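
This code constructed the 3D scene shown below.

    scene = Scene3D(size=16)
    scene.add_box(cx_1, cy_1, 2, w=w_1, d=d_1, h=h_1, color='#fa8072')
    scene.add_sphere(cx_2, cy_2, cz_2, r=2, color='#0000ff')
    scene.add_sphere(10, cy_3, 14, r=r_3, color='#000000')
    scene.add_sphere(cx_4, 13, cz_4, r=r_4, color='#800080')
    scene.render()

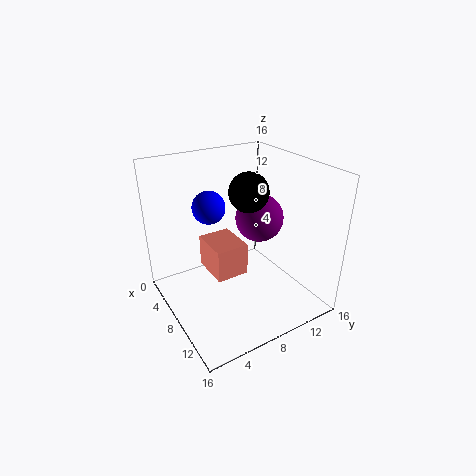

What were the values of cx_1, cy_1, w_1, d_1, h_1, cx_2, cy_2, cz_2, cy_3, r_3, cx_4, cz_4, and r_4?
cx_1 = 2; cy_1 = 6; w_1 = 5; d_1 = 4; h_1 = 4; cx_2 = 3; cy_2 = 7; cz_2 = 10; cy_3 = 8; r_3 = 2; cx_4 = 5; cz_4 = 8; r_4 = 3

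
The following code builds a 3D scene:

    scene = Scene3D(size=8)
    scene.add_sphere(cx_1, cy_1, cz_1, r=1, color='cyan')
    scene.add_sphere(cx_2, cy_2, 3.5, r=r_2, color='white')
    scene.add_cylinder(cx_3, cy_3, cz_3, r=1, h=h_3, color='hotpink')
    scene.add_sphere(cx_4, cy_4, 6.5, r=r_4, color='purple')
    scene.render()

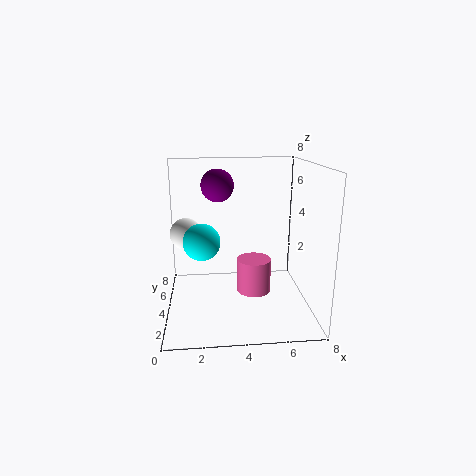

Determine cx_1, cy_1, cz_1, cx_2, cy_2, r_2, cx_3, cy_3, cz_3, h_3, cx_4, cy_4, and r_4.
cx_1 = 2
cy_1 = 3.5
cz_1 = 4
cx_2 = 1
cy_2 = 6.5
r_2 = 1
cx_3 = 5
cy_3 = 4.5
cz_3 = 0.5
h_3 = 2
cx_4 = 3
cy_4 = 6.5
r_4 = 1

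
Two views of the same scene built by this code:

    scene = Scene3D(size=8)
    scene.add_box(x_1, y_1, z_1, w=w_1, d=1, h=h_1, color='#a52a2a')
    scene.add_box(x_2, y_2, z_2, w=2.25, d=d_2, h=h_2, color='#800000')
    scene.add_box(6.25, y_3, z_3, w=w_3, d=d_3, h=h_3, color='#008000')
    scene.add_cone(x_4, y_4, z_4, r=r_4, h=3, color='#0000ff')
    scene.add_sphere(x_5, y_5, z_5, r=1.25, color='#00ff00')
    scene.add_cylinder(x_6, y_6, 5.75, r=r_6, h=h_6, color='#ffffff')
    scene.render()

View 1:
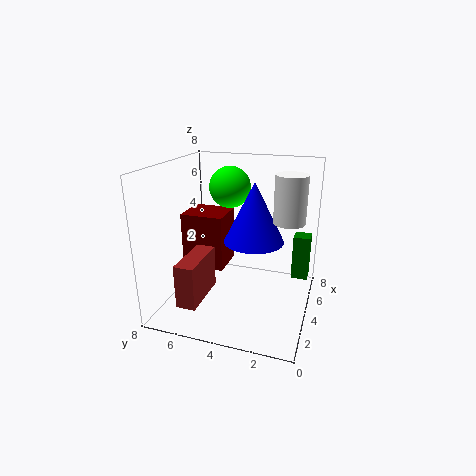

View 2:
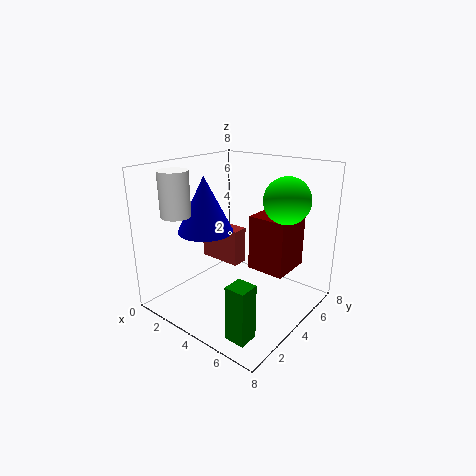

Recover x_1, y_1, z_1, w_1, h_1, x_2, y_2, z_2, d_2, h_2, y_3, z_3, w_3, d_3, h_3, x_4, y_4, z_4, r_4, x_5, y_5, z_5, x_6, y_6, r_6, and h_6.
x_1 = 0.25, y_1 = 5, z_1 = 1.5, w_1 = 2.75, h_1 = 2.25, x_2 = 4, y_2 = 5, z_2 = 1.75, d_2 = 2.5, h_2 = 3.25, y_3 = 0.25, z_3 = 0.75, w_3 = 1, d_3 = 1, h_3 = 2.75, x_4 = 2.75, y_4 = 2.75, z_4 = 4.5, r_4 = 1.5, x_5 = 6.25, y_5 = 5.25, z_5 = 6.25, x_6 = 2.5, y_6 = 1, r_6 = 0.75, h_6 = 2.25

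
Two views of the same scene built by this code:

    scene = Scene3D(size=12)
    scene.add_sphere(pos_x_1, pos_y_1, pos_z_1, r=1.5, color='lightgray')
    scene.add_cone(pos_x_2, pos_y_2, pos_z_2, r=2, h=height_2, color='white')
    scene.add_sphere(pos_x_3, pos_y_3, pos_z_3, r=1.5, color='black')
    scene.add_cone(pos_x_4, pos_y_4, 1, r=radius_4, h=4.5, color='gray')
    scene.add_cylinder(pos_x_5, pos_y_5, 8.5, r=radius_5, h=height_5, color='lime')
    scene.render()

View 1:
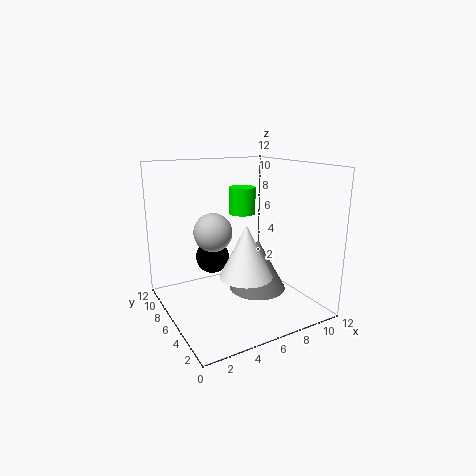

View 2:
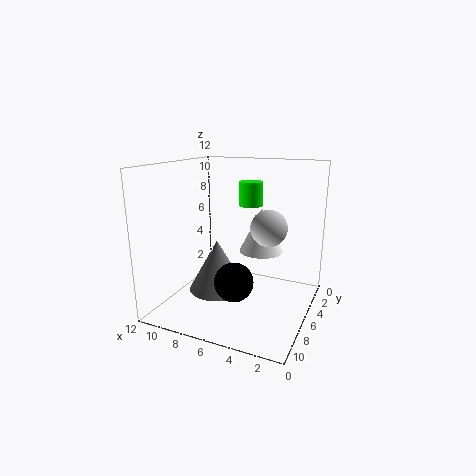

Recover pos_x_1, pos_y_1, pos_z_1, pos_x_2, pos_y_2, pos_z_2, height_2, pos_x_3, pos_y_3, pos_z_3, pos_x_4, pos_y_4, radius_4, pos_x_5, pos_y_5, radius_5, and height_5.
pos_x_1 = 3.5, pos_y_1 = 5.5, pos_z_1 = 7, pos_x_2 = 5, pos_y_2 = 3, pos_z_2 = 4, height_2 = 4, pos_x_3 = 5, pos_y_3 = 9, pos_z_3 = 3.5, pos_x_4 = 8, pos_y_4 = 6, radius_4 = 2.5, pos_x_5 = 5.5, pos_y_5 = 4.5, radius_5 = 1, height_5 = 2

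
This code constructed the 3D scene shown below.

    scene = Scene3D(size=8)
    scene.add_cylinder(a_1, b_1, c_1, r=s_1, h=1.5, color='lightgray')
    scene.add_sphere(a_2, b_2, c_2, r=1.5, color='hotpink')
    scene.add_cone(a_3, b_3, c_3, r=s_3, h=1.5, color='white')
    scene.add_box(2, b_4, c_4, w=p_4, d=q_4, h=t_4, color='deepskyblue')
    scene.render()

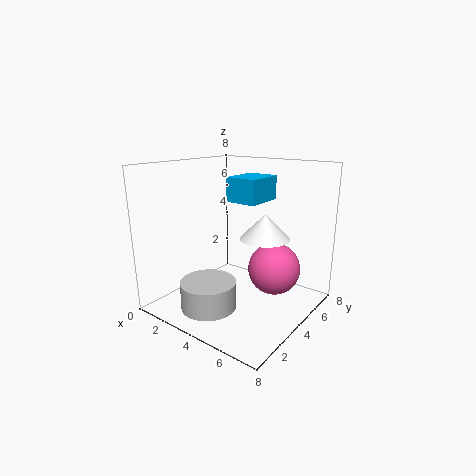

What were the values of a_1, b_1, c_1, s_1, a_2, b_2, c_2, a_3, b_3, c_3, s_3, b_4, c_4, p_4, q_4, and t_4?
a_1 = 3.5, b_1 = 2, c_1 = 0.5, s_1 = 1.5, a_2 = 5.5, b_2 = 5.5, c_2 = 2, a_3 = 4.5, b_3 = 6, c_3 = 3.5, s_3 = 1.5, b_4 = 5.5, c_4 = 5.5, p_4 = 2, q_4 = 2.5, t_4 = 1.5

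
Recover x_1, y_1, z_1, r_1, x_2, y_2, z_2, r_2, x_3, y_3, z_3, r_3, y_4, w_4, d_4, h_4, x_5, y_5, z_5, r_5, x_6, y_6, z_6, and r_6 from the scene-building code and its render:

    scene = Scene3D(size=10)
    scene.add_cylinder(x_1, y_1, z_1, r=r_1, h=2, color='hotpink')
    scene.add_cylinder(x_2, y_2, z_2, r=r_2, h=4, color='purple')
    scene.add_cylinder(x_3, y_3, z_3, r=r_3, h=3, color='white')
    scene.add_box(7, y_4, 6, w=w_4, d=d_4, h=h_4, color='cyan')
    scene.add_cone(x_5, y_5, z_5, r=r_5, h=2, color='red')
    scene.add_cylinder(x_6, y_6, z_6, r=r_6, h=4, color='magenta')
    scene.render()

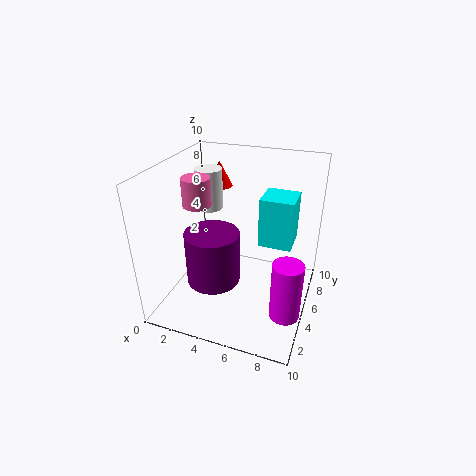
x_1 = 2; y_1 = 5; z_1 = 7; r_1 = 1; x_2 = 3; y_2 = 5; z_2 = 1; r_2 = 2; x_3 = 2; y_3 = 7; z_3 = 6; r_3 = 1; y_4 = 3; w_4 = 2; d_4 = 2; h_4 = 3; x_5 = 2; y_5 = 9; z_5 = 7; r_5 = 1; x_6 = 9; y_6 = 3; z_6 = 1; r_6 = 1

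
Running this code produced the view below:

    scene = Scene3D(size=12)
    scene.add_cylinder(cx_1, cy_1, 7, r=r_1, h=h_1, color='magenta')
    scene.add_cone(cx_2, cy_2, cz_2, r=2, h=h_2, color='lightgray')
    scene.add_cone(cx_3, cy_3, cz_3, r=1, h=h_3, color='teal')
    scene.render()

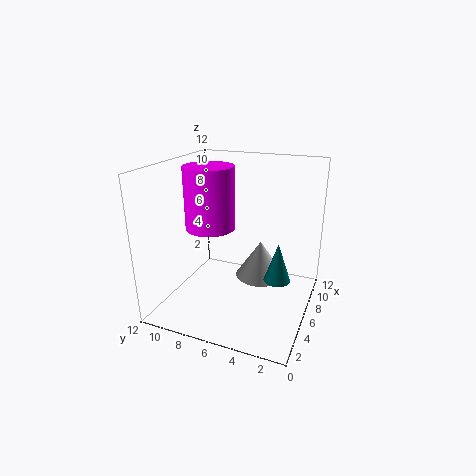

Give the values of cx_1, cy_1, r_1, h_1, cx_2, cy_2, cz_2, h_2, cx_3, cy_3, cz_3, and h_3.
cx_1 = 5; cy_1 = 8; r_1 = 2; h_1 = 5; cx_2 = 6; cy_2 = 4; cz_2 = 3; h_2 = 3; cx_3 = 4; cy_3 = 2; cz_3 = 4; h_3 = 3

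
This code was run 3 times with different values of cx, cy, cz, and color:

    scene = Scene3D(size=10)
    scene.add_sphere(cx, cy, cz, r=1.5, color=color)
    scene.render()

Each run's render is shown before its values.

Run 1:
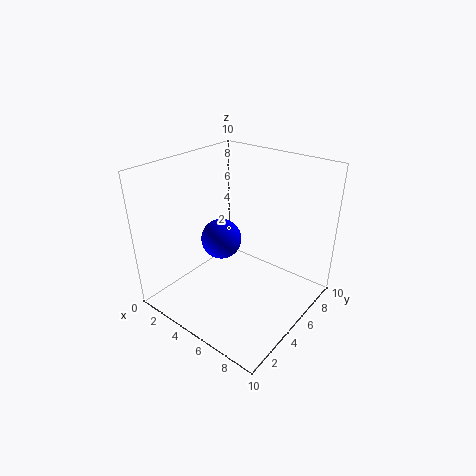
cx = 3, cy = 5.5, cz = 4, color = 'blue'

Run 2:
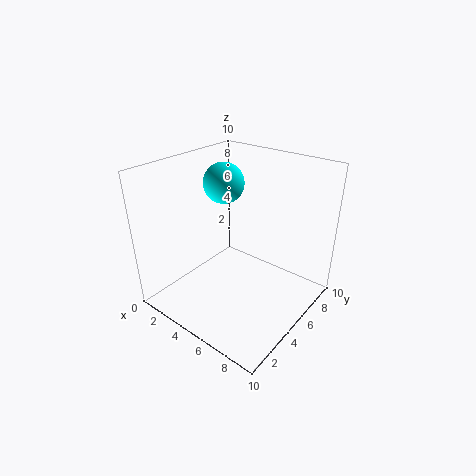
cx = 2.5, cy = 6.5, cz = 8, color = 'cyan'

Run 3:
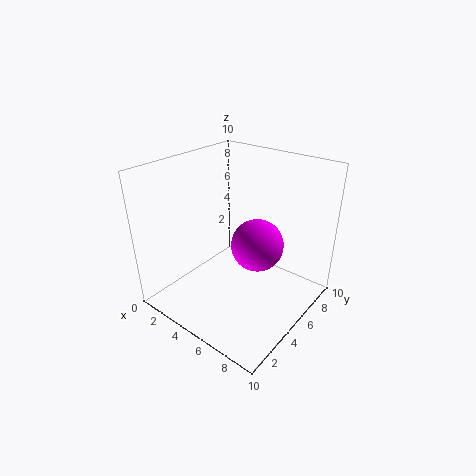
cx = 8, cy = 3, cz = 6.5, color = 'magenta'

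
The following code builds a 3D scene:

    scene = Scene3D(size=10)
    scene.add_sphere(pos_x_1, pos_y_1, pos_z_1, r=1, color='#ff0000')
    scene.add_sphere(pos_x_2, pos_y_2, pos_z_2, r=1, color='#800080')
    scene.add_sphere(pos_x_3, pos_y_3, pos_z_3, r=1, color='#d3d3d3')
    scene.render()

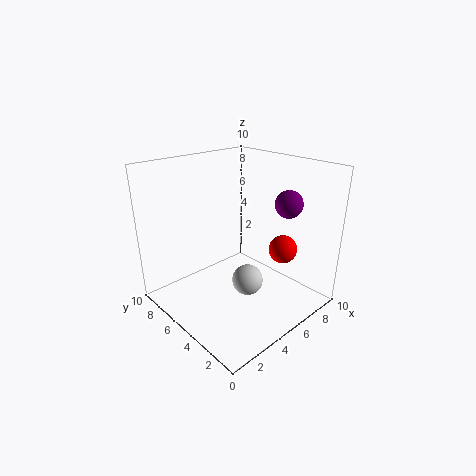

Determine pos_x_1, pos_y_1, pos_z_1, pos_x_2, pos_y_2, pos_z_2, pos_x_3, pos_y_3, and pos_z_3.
pos_x_1 = 7.5, pos_y_1 = 3, pos_z_1 = 4, pos_x_2 = 8.5, pos_y_2 = 3.5, pos_z_2 = 7, pos_x_3 = 4, pos_y_3 = 3, pos_z_3 = 3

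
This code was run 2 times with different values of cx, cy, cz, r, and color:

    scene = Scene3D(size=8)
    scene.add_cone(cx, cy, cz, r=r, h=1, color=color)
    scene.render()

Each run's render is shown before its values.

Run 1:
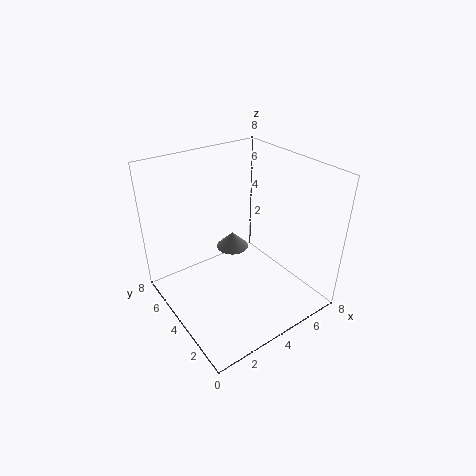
cx = 5, cy = 6, cz = 2, r = 1, color = 'gray'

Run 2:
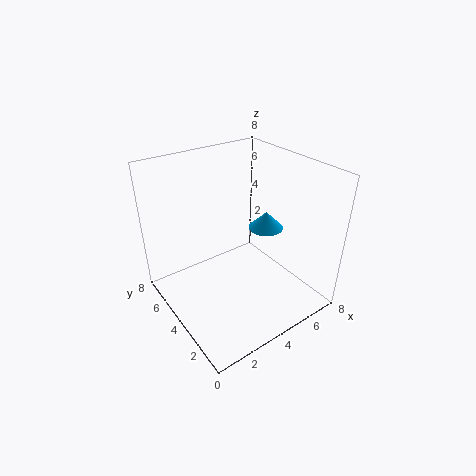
cx = 6, cy = 4, cz = 4, r = 1, color = 'deepskyblue'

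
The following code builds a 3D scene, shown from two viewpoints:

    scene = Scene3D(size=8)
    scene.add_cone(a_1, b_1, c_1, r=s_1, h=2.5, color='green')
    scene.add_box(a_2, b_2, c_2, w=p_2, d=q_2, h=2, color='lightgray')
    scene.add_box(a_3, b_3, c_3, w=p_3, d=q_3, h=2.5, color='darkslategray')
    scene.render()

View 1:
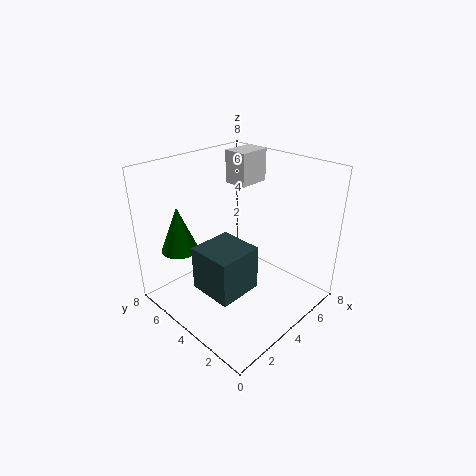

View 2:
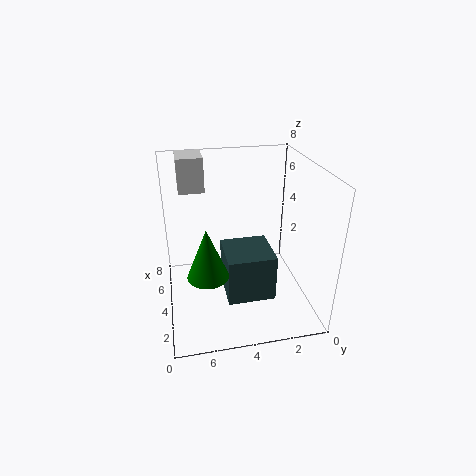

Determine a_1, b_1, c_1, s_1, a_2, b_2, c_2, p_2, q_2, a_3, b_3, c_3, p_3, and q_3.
a_1 = 1.5
b_1 = 6
c_1 = 3.5
s_1 = 1
a_2 = 6
b_2 = 5.5
c_2 = 6
p_2 = 2
q_2 = 1.5
a_3 = 1.5
b_3 = 2.5
c_3 = 1.5
p_3 = 2.5
q_3 = 2.5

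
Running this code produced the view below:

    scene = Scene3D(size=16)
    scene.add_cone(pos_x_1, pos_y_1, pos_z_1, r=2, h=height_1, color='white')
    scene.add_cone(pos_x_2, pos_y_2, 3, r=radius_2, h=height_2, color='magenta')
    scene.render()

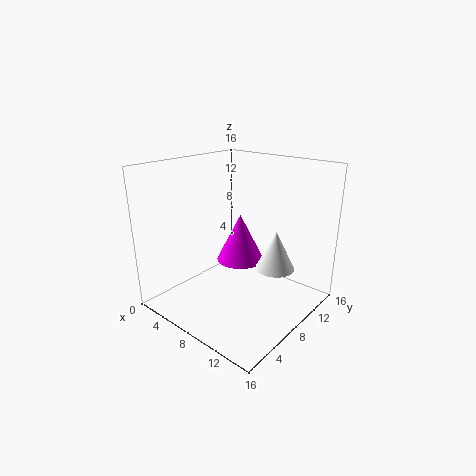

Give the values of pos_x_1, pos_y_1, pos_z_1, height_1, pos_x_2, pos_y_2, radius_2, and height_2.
pos_x_1 = 13
pos_y_1 = 8
pos_z_1 = 6
height_1 = 4
pos_x_2 = 5
pos_y_2 = 12
radius_2 = 3
height_2 = 6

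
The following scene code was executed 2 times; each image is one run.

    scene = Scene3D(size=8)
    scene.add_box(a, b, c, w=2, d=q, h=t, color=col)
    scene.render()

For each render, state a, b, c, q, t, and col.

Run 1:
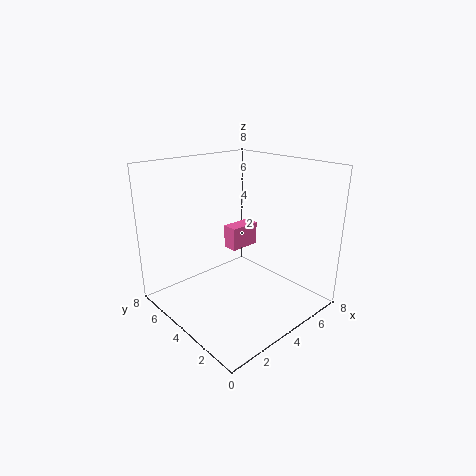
a = 5.5
b = 6
c = 2
q = 1
t = 1.5
col = 'hotpink'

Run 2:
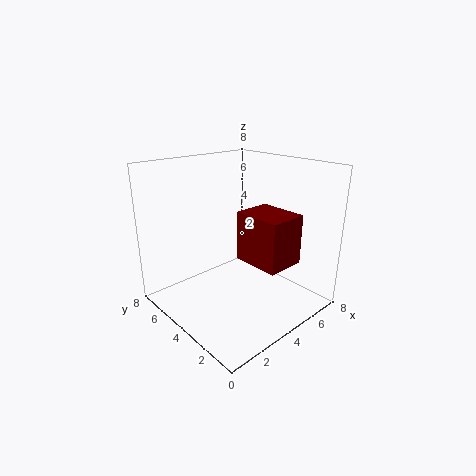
a = 3
b = 0.5
c = 3.5
q = 2.5
t = 2.5
col = 'maroon'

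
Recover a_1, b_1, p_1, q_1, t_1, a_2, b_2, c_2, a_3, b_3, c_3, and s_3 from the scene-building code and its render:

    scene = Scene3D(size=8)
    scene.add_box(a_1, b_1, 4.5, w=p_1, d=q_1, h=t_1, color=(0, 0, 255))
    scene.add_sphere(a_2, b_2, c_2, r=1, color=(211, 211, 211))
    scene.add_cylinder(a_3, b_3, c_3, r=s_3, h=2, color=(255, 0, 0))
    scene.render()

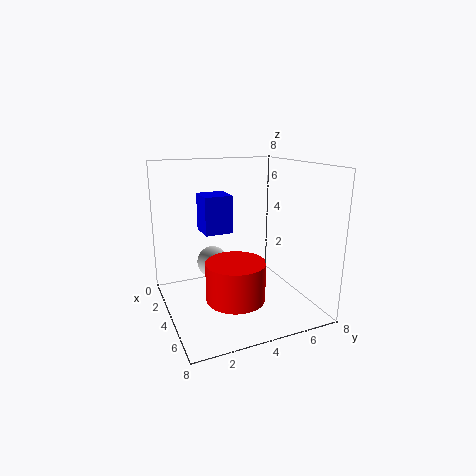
a_1 = 3, b_1 = 2, p_1 = 1.5, q_1 = 1.5, t_1 = 2, a_2 = 1, b_2 = 3.5, c_2 = 1.5, a_3 = 6, b_3 = 3, c_3 = 1.5, s_3 = 1.5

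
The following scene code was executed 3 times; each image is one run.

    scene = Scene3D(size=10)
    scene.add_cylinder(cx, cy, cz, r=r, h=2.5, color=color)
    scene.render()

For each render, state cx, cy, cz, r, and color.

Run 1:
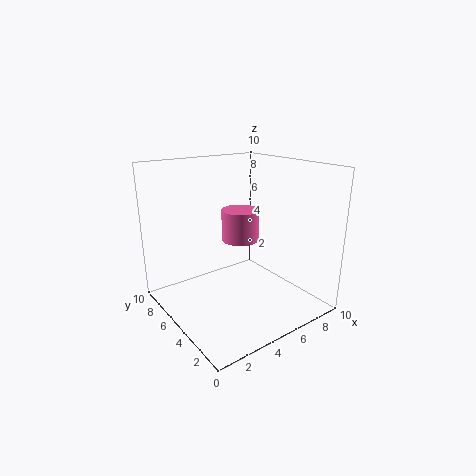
cx = 7.25
cy = 7.75
cz = 3.5
r = 1.5
color = 'hotpink'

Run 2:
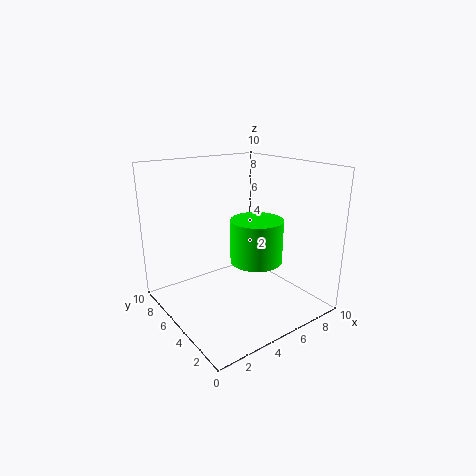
cx = 3.75
cy = 1.5
cz = 5
r = 1.5
color = 'lime'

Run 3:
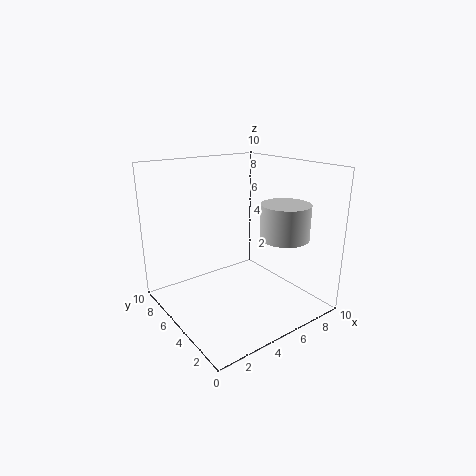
cx = 8
cy = 3.5
cz = 4.75
r = 1.75
color = 'lightgray'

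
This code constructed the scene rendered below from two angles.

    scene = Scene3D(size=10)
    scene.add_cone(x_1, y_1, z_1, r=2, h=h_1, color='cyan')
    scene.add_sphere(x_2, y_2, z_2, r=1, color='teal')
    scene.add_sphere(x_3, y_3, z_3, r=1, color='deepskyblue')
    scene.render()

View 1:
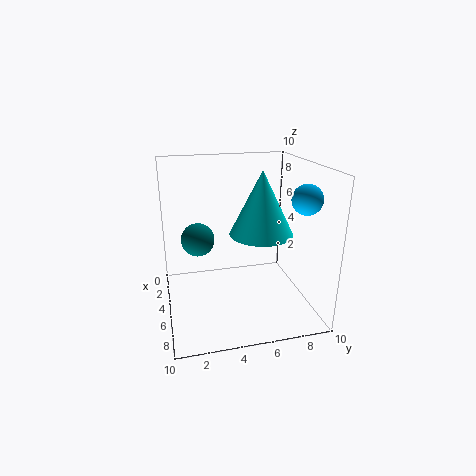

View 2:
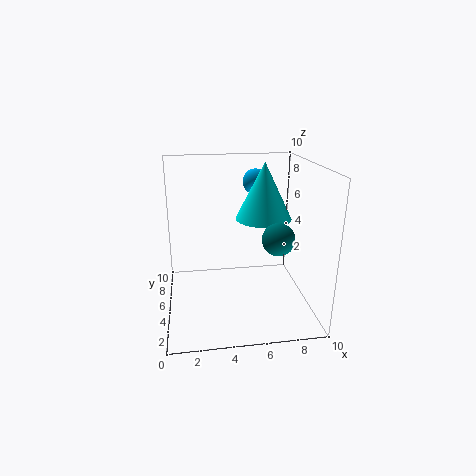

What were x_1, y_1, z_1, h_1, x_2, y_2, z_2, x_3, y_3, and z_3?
x_1 = 7
y_1 = 6
z_1 = 6
h_1 = 4
x_2 = 7
y_2 = 2
z_2 = 6
x_3 = 7
y_3 = 9
z_3 = 8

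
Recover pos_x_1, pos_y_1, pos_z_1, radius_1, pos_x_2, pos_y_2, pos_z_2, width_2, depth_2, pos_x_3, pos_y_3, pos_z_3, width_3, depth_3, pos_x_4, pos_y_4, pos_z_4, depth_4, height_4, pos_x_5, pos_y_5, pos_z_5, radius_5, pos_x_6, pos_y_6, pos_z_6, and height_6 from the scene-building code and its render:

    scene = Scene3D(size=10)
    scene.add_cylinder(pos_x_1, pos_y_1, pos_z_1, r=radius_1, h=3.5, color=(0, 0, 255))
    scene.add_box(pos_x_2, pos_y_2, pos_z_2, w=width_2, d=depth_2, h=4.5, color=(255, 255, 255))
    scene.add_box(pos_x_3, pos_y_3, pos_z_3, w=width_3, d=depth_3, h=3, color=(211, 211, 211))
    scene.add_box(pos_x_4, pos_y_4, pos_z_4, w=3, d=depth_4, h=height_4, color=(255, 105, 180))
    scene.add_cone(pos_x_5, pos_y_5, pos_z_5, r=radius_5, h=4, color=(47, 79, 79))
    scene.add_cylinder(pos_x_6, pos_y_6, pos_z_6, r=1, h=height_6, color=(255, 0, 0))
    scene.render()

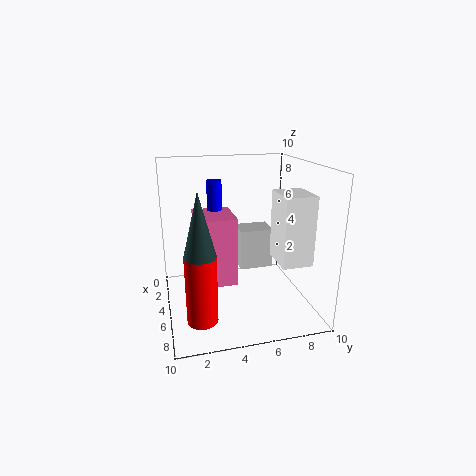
pos_x_1 = 4.5
pos_y_1 = 3.5
pos_z_1 = 5.5
radius_1 = 0.5
pos_x_2 = 6
pos_y_2 = 7
pos_z_2 = 4
width_2 = 2.5
depth_2 = 2
pos_x_3 = 2
pos_y_3 = 5.5
pos_z_3 = 2
width_3 = 2
depth_3 = 2.5
pos_x_4 = 4
pos_y_4 = 2
pos_z_4 = 2.5
depth_4 = 2.5
height_4 = 4.5
pos_x_5 = 7.5
pos_y_5 = 2
pos_z_5 = 5
radius_5 = 1
pos_x_6 = 7.5
pos_y_6 = 2
pos_z_6 = 0.5
height_6 = 4.5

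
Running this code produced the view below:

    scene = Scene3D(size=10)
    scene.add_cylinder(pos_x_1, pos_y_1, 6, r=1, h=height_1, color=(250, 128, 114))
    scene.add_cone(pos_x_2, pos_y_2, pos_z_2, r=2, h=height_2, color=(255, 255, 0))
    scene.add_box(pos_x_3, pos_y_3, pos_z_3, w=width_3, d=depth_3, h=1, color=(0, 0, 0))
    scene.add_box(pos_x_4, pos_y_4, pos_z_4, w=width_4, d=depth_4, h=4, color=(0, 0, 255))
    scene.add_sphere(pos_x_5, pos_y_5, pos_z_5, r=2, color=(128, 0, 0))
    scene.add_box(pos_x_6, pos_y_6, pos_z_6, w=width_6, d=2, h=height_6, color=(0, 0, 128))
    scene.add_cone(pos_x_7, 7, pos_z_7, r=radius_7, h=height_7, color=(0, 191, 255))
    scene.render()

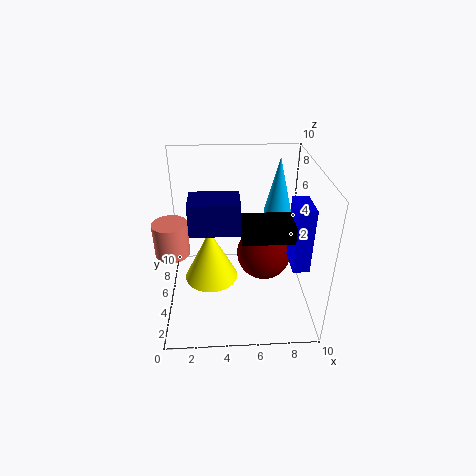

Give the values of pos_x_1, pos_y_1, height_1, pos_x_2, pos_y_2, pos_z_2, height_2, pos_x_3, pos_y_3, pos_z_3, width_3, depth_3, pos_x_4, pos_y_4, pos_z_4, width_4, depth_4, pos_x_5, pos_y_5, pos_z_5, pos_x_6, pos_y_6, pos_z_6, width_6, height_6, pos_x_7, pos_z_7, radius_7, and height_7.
pos_x_1 = 1; pos_y_1 = 2; height_1 = 2; pos_x_2 = 3; pos_y_2 = 6; pos_z_2 = 1; height_2 = 4; pos_x_3 = 5; pos_y_3 = 1; pos_z_3 = 7; width_3 = 3; depth_3 = 2; pos_x_4 = 8; pos_y_4 = 1; pos_z_4 = 5; width_4 = 1; depth_4 = 2; pos_x_5 = 7; pos_y_5 = 6; pos_z_5 = 3; pos_x_6 = 2; pos_y_6 = 2; pos_z_6 = 7; width_6 = 3; height_6 = 2; pos_x_7 = 8; pos_z_7 = 6; radius_7 = 1; height_7 = 4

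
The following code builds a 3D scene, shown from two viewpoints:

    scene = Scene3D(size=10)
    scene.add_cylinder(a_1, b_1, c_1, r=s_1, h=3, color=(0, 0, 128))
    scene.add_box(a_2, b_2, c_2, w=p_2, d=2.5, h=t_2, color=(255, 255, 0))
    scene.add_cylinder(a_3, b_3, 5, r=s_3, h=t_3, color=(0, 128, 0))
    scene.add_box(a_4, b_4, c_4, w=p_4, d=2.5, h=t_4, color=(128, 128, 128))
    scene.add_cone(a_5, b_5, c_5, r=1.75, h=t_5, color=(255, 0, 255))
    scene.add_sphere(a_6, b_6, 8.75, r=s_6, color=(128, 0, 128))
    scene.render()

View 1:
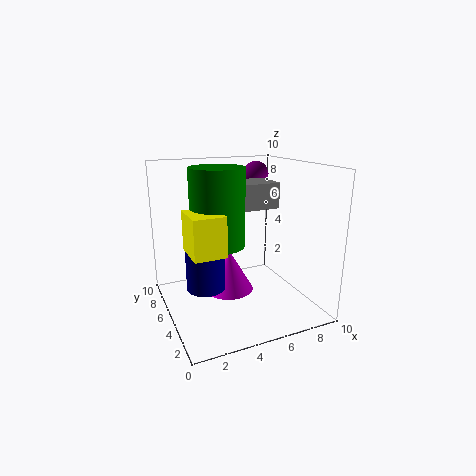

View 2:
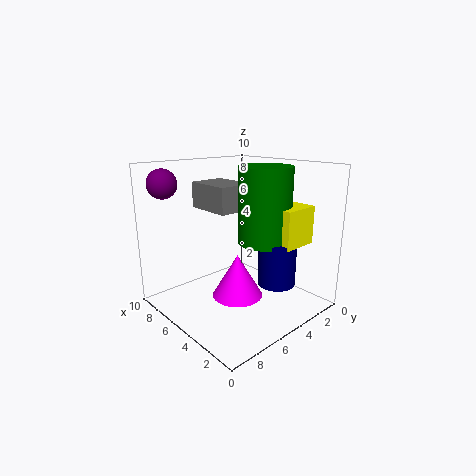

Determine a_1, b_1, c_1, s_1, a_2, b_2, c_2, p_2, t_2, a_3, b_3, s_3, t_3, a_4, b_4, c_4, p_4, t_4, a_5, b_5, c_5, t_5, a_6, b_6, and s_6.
a_1 = 2.25, b_1 = 4, c_1 = 2.25, s_1 = 1.25, a_2 = 1, b_2 = 2, c_2 = 5, p_2 = 2, t_2 = 2.5, a_3 = 3.25, b_3 = 4.25, s_3 = 1.75, t_3 = 5, a_4 = 4.5, b_4 = 4.25, c_4 = 7, p_4 = 3.25, t_4 = 1.75, a_5 = 4.5, b_5 = 5.5, c_5 = 1, t_5 = 3, a_6 = 8.25, b_6 = 8.75, s_6 = 1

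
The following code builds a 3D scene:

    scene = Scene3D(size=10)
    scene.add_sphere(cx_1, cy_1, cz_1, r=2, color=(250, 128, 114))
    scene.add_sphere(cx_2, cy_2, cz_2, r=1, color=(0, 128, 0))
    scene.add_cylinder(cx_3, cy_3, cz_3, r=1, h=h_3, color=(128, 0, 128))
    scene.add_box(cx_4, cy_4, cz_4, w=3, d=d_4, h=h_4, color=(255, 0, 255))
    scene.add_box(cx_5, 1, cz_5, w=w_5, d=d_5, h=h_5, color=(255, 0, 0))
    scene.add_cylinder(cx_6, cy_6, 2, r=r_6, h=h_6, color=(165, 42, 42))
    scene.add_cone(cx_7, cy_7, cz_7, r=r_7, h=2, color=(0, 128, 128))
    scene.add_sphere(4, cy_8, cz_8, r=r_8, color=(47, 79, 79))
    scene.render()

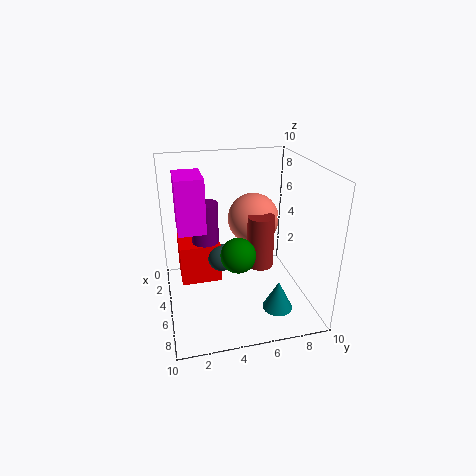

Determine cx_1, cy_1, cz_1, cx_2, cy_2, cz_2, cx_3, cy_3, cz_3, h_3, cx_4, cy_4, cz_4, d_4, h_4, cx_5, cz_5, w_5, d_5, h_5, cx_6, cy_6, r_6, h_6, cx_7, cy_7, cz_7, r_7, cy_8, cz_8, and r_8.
cx_1 = 2; cy_1 = 7; cz_1 = 5; cx_2 = 9; cy_2 = 4; cz_2 = 6; cx_3 = 3; cy_3 = 3; cz_3 = 2; h_3 = 5; cx_4 = 1; cy_4 = 1; cz_4 = 5; d_4 = 2; h_4 = 4; cx_5 = 1; cz_5 = 1; w_5 = 3; d_5 = 3; h_5 = 3; cx_6 = 4; cy_6 = 7; r_6 = 1; h_6 = 4; cx_7 = 8; cy_7 = 7; cz_7 = 1; r_7 = 1; cy_8 = 4; cz_8 = 3; r_8 = 1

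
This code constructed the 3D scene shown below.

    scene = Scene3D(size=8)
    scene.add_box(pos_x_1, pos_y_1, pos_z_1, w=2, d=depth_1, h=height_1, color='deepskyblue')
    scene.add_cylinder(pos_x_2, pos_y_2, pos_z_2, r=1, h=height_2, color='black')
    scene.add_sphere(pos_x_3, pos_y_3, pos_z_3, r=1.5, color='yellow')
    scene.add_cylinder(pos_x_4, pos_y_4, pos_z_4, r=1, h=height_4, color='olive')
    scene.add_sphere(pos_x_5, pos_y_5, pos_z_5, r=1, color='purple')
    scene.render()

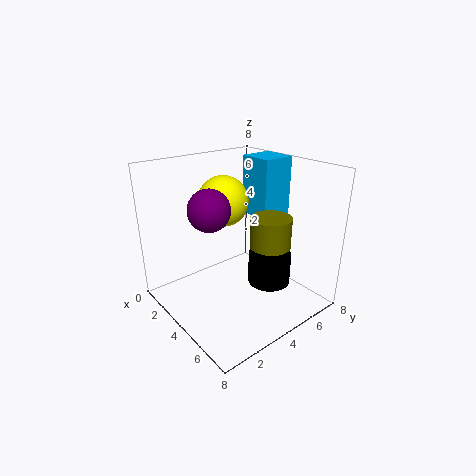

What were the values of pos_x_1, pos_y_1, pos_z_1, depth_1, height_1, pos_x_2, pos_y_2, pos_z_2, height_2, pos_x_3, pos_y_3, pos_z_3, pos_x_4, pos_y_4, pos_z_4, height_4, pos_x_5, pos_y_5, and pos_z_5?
pos_x_1 = 2; pos_y_1 = 6; pos_z_1 = 4.5; depth_1 = 2; height_1 = 3.5; pos_x_2 = 7; pos_y_2 = 3.5; pos_z_2 = 3; height_2 = 1.5; pos_x_3 = 2; pos_y_3 = 4.5; pos_z_3 = 5.5; pos_x_4 = 6.5; pos_y_4 = 4; pos_z_4 = 2.5; height_4 = 3.5; pos_x_5 = 5; pos_y_5 = 1.5; pos_z_5 = 6.5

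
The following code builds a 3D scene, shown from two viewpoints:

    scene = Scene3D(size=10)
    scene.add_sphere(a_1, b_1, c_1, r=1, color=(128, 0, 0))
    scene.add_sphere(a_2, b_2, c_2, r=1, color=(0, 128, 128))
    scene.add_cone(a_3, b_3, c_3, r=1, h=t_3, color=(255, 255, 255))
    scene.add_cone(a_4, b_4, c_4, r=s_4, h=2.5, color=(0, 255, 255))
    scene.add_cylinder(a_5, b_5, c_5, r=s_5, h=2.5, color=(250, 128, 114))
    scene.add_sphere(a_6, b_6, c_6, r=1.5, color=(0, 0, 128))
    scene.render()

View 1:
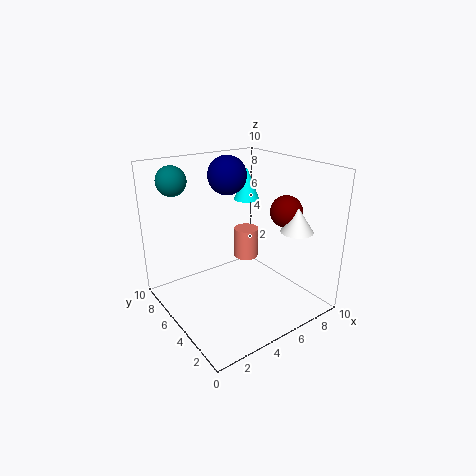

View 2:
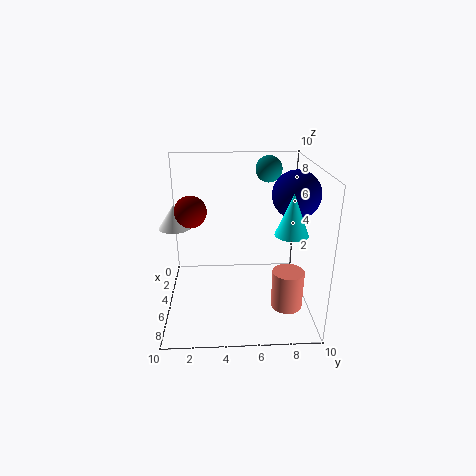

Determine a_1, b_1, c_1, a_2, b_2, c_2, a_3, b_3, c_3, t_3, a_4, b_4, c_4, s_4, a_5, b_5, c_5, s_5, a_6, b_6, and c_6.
a_1 = 6.5, b_1 = 2, c_1 = 7.5, a_2 = 1.5, b_2 = 7.5, c_2 = 9, a_3 = 6.5, b_3 = 1, c_3 = 6.5, t_3 = 1.5, a_4 = 8, b_4 = 8, c_4 = 6.5, s_4 = 1, a_5 = 8, b_5 = 8, c_5 = 1.5, s_5 = 1, a_6 = 6.5, b_6 = 8.5, c_6 = 8.5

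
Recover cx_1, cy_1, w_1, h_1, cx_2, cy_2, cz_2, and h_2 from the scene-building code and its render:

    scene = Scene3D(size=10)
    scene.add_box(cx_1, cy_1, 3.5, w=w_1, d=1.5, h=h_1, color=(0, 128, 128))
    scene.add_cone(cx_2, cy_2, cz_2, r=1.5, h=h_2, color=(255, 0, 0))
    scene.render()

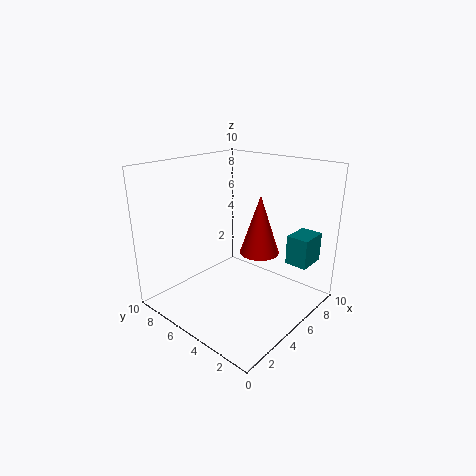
cx_1 = 6.5; cy_1 = 0.5; w_1 = 2; h_1 = 2; cx_2 = 7.5; cy_2 = 5; cz_2 = 3; h_2 = 4.5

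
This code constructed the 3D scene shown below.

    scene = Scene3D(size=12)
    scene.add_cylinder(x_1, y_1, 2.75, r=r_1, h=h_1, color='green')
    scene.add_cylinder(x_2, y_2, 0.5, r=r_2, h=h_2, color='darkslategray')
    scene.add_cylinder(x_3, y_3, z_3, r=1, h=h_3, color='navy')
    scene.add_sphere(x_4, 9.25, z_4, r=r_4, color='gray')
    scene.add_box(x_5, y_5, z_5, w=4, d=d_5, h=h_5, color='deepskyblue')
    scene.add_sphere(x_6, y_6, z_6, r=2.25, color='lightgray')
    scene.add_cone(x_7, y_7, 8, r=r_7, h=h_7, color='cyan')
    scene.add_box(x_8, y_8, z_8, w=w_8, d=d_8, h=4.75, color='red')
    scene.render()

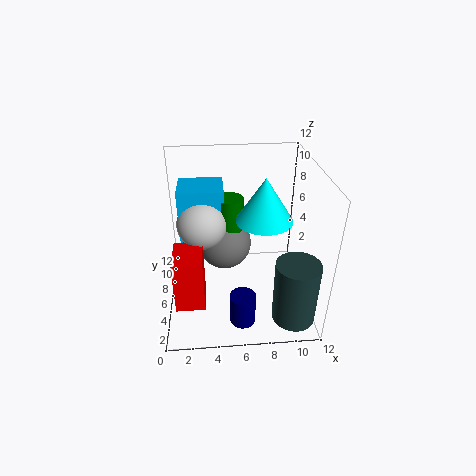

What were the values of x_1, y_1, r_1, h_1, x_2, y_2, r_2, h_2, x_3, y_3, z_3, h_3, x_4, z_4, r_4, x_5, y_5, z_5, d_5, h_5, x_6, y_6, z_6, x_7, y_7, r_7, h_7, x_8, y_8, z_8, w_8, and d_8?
x_1 = 5.5; y_1 = 9; r_1 = 1.25; h_1 = 5.5; x_2 = 10.25; y_2 = 2.25; r_2 = 1.75; h_2 = 5.25; x_3 = 6; y_3 = 1.75; z_3 = 1; h_3 = 2.5; x_4 = 5; z_4 = 3.5; r_4 = 2.5; x_5 = 1; y_5 = 8; z_5 = 4; d_5 = 3.5; h_5 = 5.25; x_6 = 3; y_6 = 8.5; z_6 = 6; x_7 = 8; y_7 = 5.25; r_7 = 2.25; h_7 = 3.5; x_8 = 0.5; y_8 = 3.75; z_8 = 0.25; w_8 = 2.5; d_8 = 3.5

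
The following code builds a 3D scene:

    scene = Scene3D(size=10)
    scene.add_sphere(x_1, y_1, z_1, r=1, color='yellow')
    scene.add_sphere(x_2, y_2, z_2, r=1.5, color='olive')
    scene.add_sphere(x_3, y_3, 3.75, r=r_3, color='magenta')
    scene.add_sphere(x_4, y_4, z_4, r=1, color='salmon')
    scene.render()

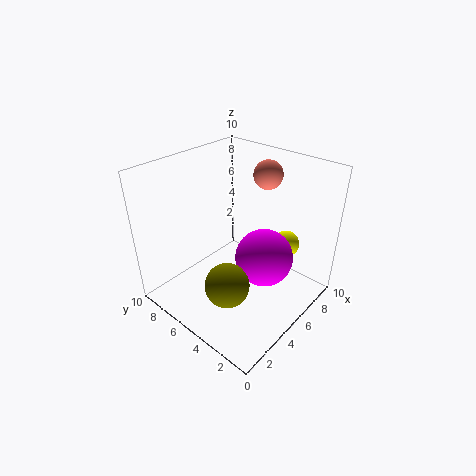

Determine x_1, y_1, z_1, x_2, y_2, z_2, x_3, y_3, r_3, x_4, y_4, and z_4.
x_1 = 8.5
y_1 = 3.25
z_1 = 3.5
x_2 = 2.75
y_2 = 4
z_2 = 2.75
x_3 = 5.75
y_3 = 3.25
r_3 = 2
x_4 = 7.5
y_4 = 4.5
z_4 = 9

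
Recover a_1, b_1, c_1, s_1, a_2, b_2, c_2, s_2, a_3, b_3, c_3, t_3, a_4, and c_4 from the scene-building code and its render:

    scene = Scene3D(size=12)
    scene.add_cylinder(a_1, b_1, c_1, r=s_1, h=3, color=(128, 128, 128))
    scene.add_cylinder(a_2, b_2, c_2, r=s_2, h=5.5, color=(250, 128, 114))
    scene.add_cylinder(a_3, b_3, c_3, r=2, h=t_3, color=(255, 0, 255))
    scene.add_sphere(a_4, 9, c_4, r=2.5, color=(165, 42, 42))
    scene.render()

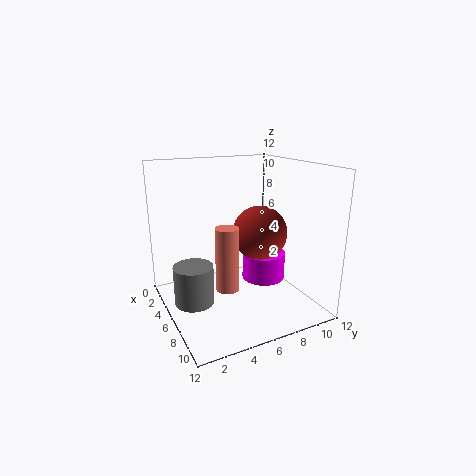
a_1 = 7.5, b_1 = 1.5, c_1 = 2, s_1 = 1.5, a_2 = 6, b_2 = 5, c_2 = 1.5, s_2 = 1, a_3 = 4.5, b_3 = 9.5, c_3 = 1, t_3 = 2.5, a_4 = 4.5, c_4 = 5.5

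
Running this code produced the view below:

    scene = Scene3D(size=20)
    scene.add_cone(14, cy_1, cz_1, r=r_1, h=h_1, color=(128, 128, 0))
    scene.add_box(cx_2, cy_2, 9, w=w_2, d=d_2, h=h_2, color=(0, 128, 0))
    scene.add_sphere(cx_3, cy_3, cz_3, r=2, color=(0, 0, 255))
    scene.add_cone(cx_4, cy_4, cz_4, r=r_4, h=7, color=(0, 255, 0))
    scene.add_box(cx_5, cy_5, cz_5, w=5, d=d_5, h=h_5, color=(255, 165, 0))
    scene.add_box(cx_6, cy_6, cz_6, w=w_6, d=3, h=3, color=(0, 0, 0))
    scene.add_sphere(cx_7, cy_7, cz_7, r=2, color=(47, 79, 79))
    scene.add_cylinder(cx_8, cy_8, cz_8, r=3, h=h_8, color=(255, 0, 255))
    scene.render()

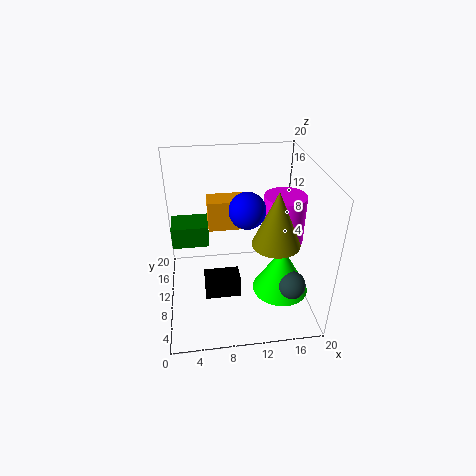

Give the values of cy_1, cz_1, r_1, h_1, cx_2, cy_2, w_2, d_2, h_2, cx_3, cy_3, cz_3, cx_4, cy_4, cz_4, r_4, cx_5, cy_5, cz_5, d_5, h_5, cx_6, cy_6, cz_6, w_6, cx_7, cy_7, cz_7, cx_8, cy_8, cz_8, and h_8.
cy_1 = 5
cz_1 = 12
r_1 = 3
h_1 = 7
cx_2 = 1
cy_2 = 10
w_2 = 5
d_2 = 4
h_2 = 3
cx_3 = 10
cy_3 = 3
cz_3 = 18
cx_4 = 16
cy_4 = 8
cz_4 = 2
r_4 = 4
cx_5 = 6
cy_5 = 9
cz_5 = 12
d_5 = 3
h_5 = 4
cx_6 = 5
cy_6 = 7
cz_6 = 2
w_6 = 5
cx_7 = 17
cy_7 = 6
cz_7 = 4
cx_8 = 17
cy_8 = 12
cz_8 = 8
h_8 = 7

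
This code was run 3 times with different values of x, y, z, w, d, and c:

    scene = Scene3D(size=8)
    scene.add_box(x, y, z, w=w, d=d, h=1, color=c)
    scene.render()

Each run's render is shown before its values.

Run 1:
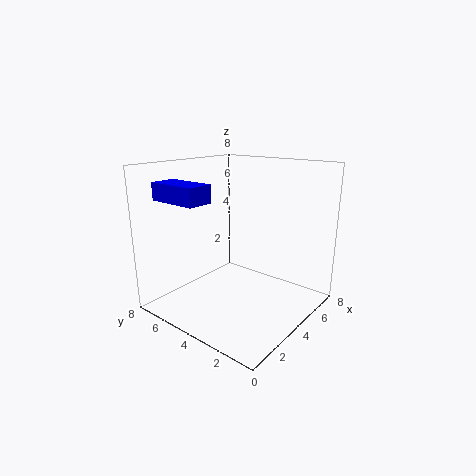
x = 1.5
y = 5
z = 6
w = 1.5
d = 3
c = 'blue'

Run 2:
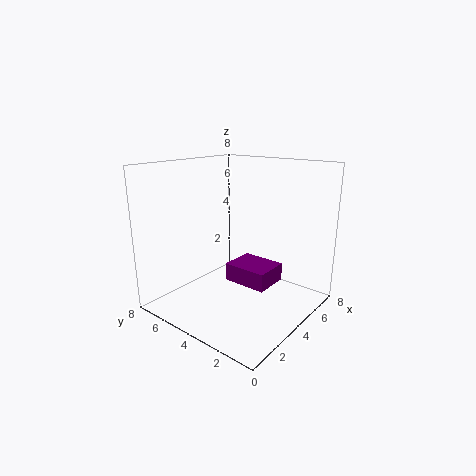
x = 3.5
y = 2
z = 1.5
w = 2
d = 2.5
c = 'purple'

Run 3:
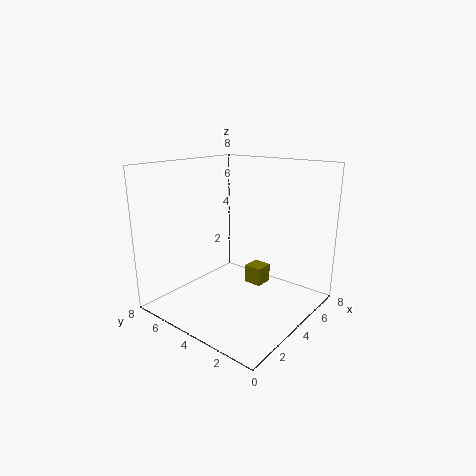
x = 4
y = 2.5
z = 1.5
w = 1
d = 1
c = 'olive'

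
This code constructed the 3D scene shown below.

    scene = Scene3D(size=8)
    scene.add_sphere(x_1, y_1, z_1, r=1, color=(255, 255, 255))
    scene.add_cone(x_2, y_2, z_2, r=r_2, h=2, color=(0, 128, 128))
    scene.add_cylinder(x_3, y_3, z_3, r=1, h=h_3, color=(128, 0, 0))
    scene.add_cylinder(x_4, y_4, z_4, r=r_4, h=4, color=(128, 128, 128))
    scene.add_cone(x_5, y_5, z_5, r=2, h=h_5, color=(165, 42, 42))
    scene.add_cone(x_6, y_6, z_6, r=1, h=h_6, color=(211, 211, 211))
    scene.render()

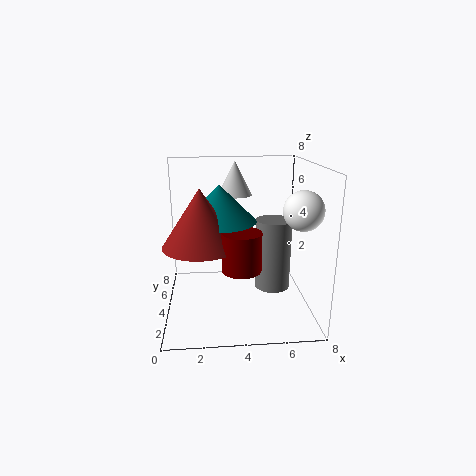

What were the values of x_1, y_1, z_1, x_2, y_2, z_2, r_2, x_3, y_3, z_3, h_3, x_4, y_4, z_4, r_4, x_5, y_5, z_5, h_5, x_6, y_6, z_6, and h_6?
x_1 = 7, y_1 = 2, z_1 = 6, x_2 = 3, y_2 = 4, z_2 = 5, r_2 = 2, x_3 = 4, y_3 = 2, z_3 = 3, h_3 = 2, x_4 = 6, y_4 = 4, z_4 = 1, r_4 = 1, x_5 = 2, y_5 = 3, z_5 = 4, h_5 = 3, x_6 = 4, y_6 = 6, z_6 = 6, h_6 = 2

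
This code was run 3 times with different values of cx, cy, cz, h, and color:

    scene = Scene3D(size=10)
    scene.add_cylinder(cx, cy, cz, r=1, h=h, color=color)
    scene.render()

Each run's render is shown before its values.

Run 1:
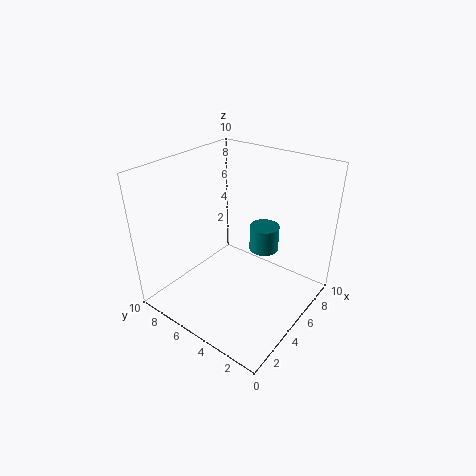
cx = 6
cy = 3.5
cz = 4.25
h = 1.75
color = 'teal'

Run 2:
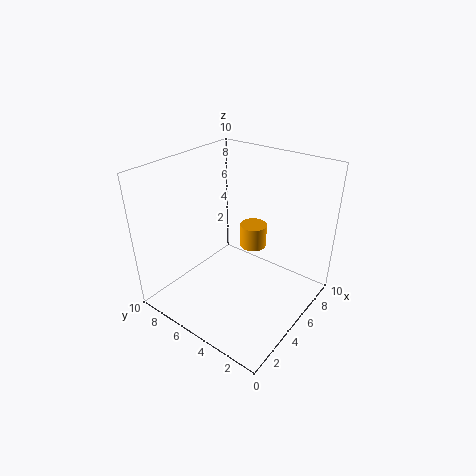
cx = 7.25
cy = 5.25
cz = 3.25
h = 1.75
color = 'orange'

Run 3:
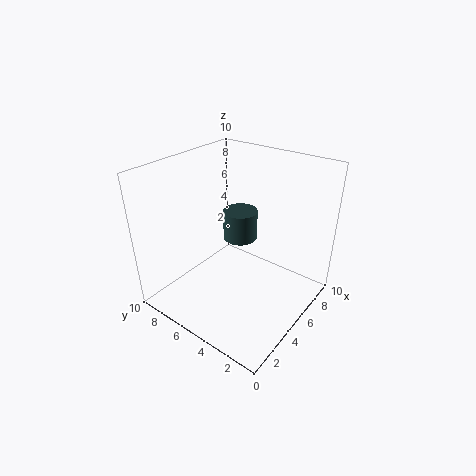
cx = 3.25
cy = 3.5
cz = 6.5
h = 1.75
color = 'darkslategray'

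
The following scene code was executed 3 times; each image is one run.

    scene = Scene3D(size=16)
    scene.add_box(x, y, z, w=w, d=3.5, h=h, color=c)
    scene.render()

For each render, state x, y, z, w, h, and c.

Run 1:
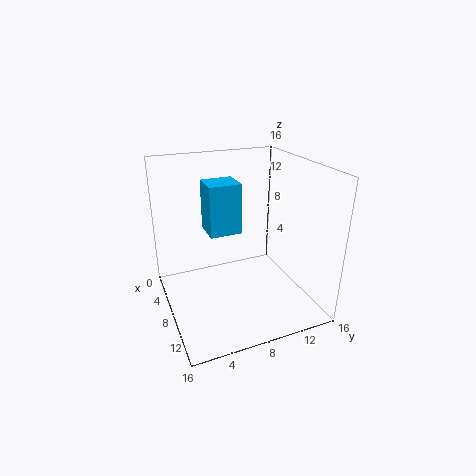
x = 5.25
y = 4.75
z = 8.75
w = 3.25
h = 5.5
c = 'deepskyblue'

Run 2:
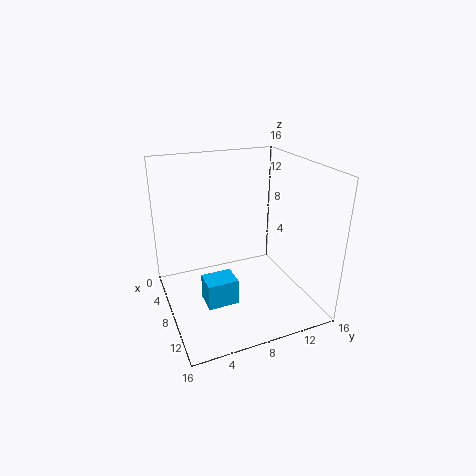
x = 7.25
y = 3.75
z = 0.75
w = 2.75
h = 3
c = 'deepskyblue'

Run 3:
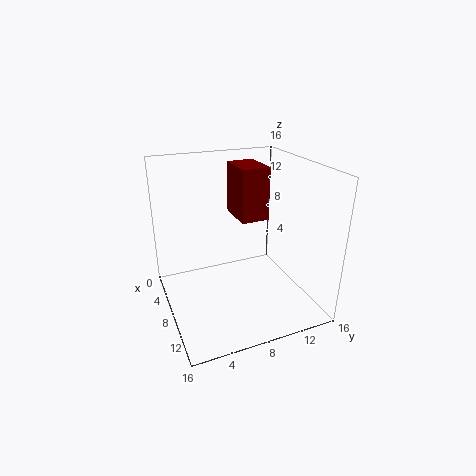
x = 0.25
y = 9.75
z = 8.25
w = 5
h = 6.5
c = 'maroon'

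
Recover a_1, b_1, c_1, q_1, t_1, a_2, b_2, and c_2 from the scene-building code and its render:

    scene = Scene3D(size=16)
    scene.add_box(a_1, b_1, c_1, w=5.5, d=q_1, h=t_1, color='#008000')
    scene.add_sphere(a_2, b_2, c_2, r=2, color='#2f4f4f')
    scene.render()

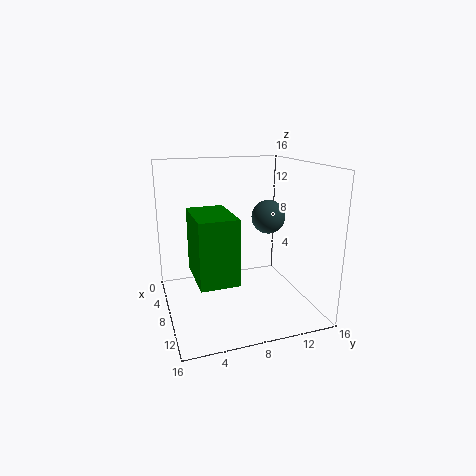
a_1 = 10.5; b_1 = 2; c_1 = 6.5; q_1 = 3.5; t_1 = 6; a_2 = 6; b_2 = 12.5; c_2 = 9.5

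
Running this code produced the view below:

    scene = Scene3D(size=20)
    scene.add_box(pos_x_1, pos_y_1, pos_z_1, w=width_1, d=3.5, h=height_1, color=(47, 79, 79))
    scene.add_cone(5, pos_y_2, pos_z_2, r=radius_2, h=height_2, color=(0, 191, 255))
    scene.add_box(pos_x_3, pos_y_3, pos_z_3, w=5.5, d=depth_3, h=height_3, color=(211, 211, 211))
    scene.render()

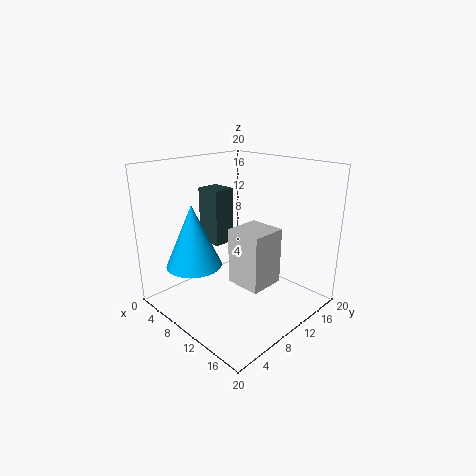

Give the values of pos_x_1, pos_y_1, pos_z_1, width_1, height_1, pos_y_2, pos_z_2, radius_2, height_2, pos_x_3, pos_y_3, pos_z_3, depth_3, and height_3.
pos_x_1 = 1
pos_y_1 = 10.5
pos_z_1 = 7
width_1 = 4
height_1 = 8.5
pos_y_2 = 6
pos_z_2 = 5.5
radius_2 = 4
height_2 = 9
pos_x_3 = 7.5
pos_y_3 = 10.5
pos_z_3 = 2
depth_3 = 5.5
height_3 = 8.5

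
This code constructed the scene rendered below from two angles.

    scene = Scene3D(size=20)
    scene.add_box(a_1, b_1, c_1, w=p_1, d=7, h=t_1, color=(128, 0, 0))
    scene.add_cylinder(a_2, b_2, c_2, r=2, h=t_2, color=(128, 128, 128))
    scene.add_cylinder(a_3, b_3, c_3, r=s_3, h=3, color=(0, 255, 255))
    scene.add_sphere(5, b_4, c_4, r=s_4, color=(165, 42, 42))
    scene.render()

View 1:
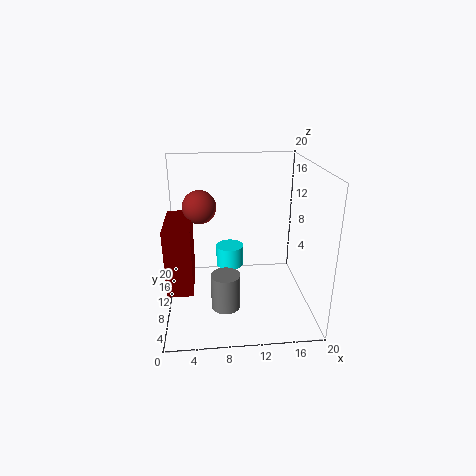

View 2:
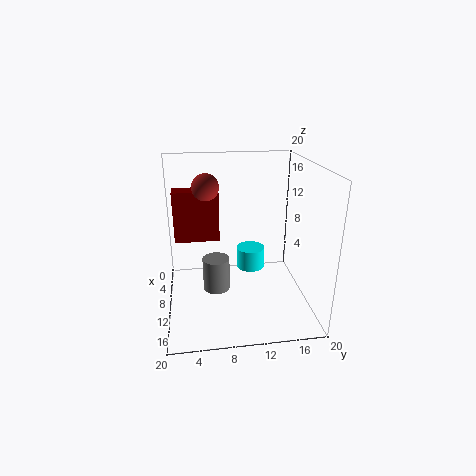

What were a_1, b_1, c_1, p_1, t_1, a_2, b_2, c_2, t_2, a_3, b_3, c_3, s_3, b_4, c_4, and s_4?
a_1 = 1, b_1 = 1, c_1 = 7, p_1 = 3, t_1 = 8, a_2 = 8, b_2 = 7, c_2 = 1, t_2 = 5, a_3 = 9, b_3 = 12, c_3 = 5, s_3 = 2, b_4 = 6, c_4 = 16, s_4 = 2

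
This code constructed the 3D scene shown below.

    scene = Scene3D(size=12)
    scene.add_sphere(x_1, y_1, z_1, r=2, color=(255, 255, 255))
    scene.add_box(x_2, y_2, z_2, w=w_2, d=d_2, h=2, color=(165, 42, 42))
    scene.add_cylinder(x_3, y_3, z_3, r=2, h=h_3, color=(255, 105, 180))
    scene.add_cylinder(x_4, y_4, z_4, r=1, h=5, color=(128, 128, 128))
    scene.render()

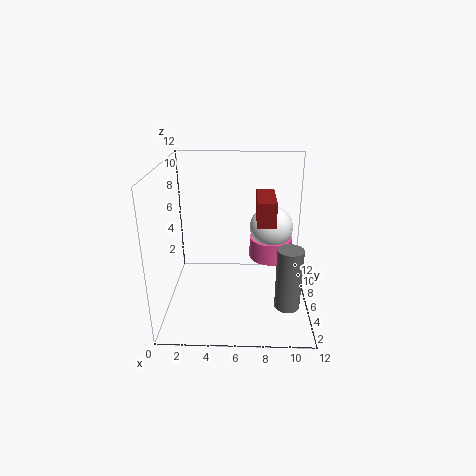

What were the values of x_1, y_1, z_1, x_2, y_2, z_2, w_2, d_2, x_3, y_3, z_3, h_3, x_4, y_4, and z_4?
x_1 = 9, y_1 = 9.5, z_1 = 5.5, x_2 = 7.5, y_2 = 4.5, z_2 = 7.5, w_2 = 1.5, d_2 = 4, x_3 = 9, y_3 = 9.5, z_3 = 2.5, h_3 = 2, x_4 = 10, y_4 = 3, z_4 = 1.5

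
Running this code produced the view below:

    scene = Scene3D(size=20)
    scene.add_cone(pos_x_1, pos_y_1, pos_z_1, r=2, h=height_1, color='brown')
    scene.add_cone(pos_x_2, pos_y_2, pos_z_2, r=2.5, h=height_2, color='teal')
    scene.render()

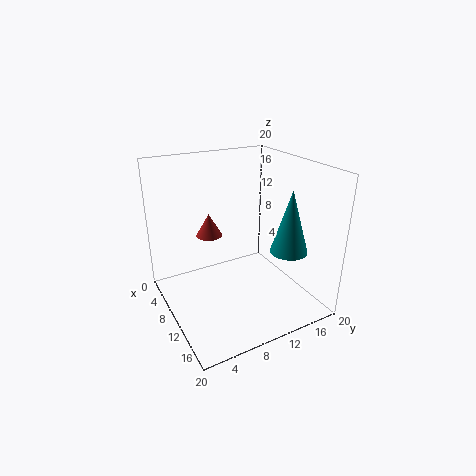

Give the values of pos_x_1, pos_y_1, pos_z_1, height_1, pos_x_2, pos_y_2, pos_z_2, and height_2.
pos_x_1 = 3.5
pos_y_1 = 8.5
pos_z_1 = 8
height_1 = 3.5
pos_x_2 = 15
pos_y_2 = 15
pos_z_2 = 9
height_2 = 8.5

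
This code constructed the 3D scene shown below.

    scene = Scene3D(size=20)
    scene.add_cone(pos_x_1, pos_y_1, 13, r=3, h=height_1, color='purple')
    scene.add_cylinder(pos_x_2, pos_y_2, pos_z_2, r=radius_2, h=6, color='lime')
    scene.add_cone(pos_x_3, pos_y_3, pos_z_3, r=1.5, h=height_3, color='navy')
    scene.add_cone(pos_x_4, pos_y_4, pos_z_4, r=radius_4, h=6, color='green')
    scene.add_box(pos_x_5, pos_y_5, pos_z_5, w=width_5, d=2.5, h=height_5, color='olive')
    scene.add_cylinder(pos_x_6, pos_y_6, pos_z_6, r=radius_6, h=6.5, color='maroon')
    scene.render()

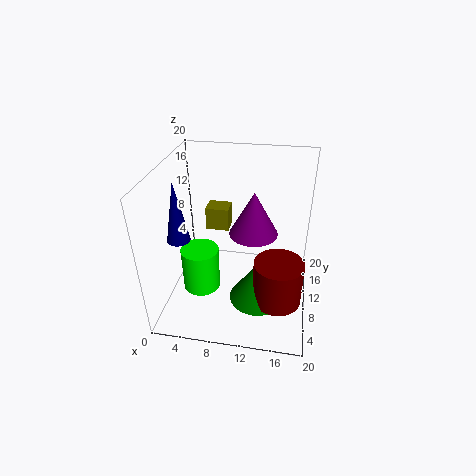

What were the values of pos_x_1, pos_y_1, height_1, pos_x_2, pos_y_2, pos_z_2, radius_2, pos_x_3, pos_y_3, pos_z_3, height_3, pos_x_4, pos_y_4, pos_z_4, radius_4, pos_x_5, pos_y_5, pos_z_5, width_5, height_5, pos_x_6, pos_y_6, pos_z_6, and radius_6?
pos_x_1 = 12.5; pos_y_1 = 7; height_1 = 5.5; pos_x_2 = 5.5; pos_y_2 = 6.5; pos_z_2 = 4; radius_2 = 2.5; pos_x_3 = 3; pos_y_3 = 6; pos_z_3 = 11.5; height_3 = 8; pos_x_4 = 13; pos_y_4 = 9; pos_z_4 = 0.5; radius_4 = 4; pos_x_5 = 6; pos_y_5 = 8.5; pos_z_5 = 12; width_5 = 3; height_5 = 3; pos_x_6 = 16; pos_y_6 = 8.5; pos_z_6 = 1; radius_6 = 3.5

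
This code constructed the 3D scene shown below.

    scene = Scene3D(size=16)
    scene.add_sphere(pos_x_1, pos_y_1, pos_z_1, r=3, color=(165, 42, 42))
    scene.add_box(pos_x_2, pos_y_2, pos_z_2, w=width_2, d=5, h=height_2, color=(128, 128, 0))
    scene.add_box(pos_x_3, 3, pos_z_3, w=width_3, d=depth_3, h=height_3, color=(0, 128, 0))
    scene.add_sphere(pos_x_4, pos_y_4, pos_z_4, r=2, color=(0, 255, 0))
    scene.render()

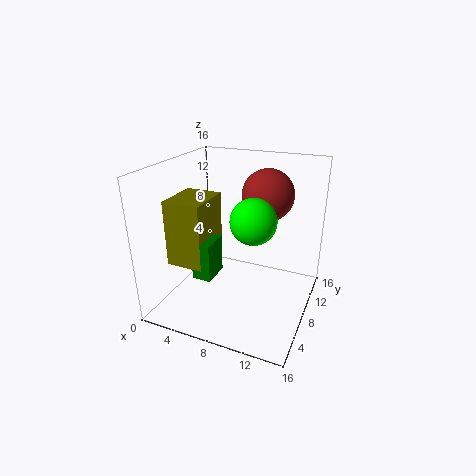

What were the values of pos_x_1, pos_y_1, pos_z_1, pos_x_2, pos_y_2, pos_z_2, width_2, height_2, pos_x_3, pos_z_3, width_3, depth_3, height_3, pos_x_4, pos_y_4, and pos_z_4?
pos_x_1 = 10
pos_y_1 = 12
pos_z_1 = 12
pos_x_2 = 2
pos_y_2 = 3
pos_z_2 = 6
width_2 = 4
height_2 = 7
pos_x_3 = 5
pos_z_3 = 5
width_3 = 2
depth_3 = 3
height_3 = 4
pos_x_4 = 12
pos_y_4 = 2
pos_z_4 = 13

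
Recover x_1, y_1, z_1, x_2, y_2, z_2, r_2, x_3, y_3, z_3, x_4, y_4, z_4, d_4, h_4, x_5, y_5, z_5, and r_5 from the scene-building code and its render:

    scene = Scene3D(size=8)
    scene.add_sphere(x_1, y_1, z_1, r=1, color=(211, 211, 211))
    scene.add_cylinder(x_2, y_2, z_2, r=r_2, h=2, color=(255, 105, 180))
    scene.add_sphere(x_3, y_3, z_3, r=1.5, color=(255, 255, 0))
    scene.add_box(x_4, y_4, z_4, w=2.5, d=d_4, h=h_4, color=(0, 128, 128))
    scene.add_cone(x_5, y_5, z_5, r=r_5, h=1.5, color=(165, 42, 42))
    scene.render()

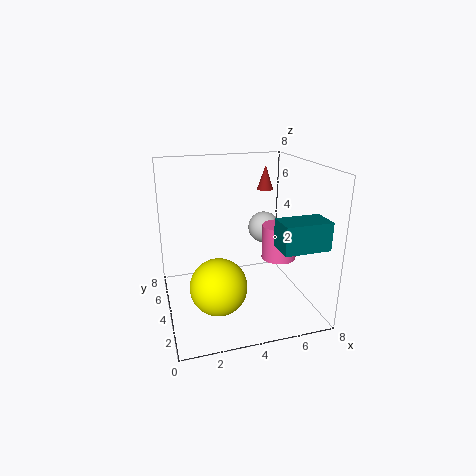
x_1 = 6.5; y_1 = 6.5; z_1 = 3.5; x_2 = 6.5; y_2 = 4; z_2 = 2.5; r_2 = 1; x_3 = 2.5; y_3 = 2.5; z_3 = 2; x_4 = 5.5; y_4 = 1; z_4 = 4; d_4 = 1.5; h_4 = 1.5; x_5 = 6.5; y_5 = 6.5; z_5 = 6; r_5 = 0.5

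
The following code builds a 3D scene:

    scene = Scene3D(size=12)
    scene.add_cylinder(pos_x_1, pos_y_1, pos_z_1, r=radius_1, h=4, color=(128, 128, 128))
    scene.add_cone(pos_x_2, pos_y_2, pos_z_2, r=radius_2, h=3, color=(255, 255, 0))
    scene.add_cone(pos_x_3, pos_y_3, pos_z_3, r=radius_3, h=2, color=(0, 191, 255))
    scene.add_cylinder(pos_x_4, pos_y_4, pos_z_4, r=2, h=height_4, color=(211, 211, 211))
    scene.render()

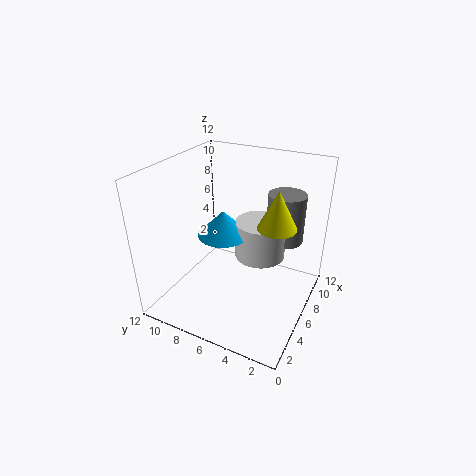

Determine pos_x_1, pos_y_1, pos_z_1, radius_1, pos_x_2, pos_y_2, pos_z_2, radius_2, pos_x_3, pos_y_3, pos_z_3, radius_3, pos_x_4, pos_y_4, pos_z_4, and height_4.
pos_x_1 = 7.5; pos_y_1 = 2.5; pos_z_1 = 6; radius_1 = 1.5; pos_x_2 = 5.5; pos_y_2 = 2.5; pos_z_2 = 8; radius_2 = 1.5; pos_x_3 = 4.5; pos_y_3 = 6.5; pos_z_3 = 7; radius_3 = 2; pos_x_4 = 6; pos_y_4 = 4; pos_z_4 = 5; height_4 = 3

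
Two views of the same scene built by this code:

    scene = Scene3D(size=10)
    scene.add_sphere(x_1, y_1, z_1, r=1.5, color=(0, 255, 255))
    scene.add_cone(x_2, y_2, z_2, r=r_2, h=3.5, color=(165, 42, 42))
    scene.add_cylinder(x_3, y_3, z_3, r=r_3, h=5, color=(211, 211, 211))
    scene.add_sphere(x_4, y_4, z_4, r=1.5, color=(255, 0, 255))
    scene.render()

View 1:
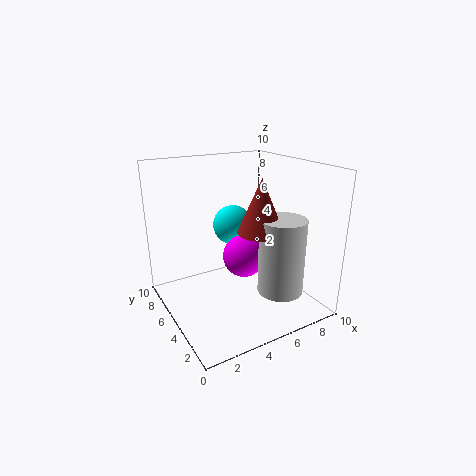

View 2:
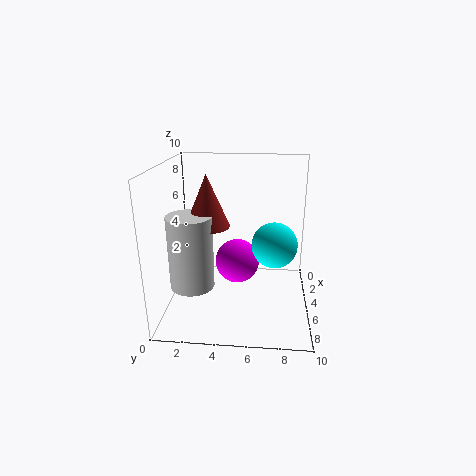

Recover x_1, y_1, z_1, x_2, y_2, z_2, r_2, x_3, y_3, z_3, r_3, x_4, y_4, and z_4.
x_1 = 6, y_1 = 7.5, z_1 = 5, x_2 = 5.5, y_2 = 3, z_2 = 6, r_2 = 1.5, x_3 = 6.5, y_3 = 2, z_3 = 2, r_3 = 1.5, x_4 = 5.5, y_4 = 5, z_4 = 3.5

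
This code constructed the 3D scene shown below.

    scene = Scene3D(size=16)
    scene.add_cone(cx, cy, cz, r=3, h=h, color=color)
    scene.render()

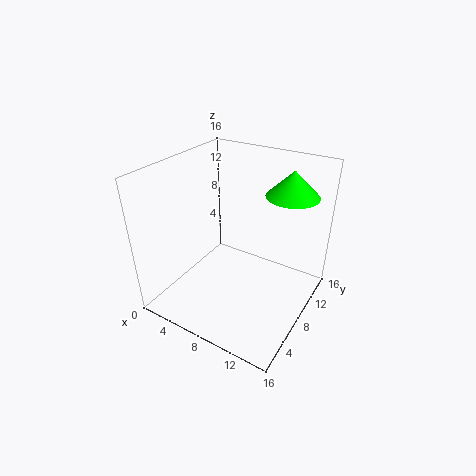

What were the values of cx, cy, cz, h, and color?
cx = 12, cy = 13, cz = 12, h = 3, color = 'lime'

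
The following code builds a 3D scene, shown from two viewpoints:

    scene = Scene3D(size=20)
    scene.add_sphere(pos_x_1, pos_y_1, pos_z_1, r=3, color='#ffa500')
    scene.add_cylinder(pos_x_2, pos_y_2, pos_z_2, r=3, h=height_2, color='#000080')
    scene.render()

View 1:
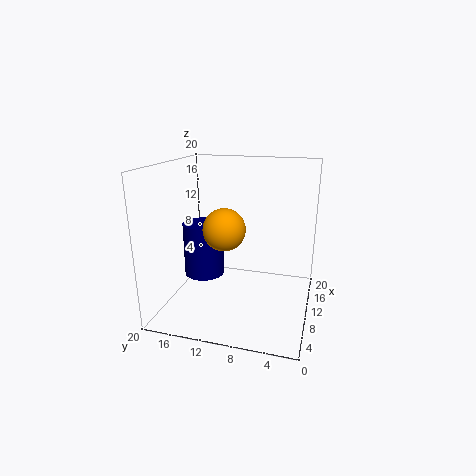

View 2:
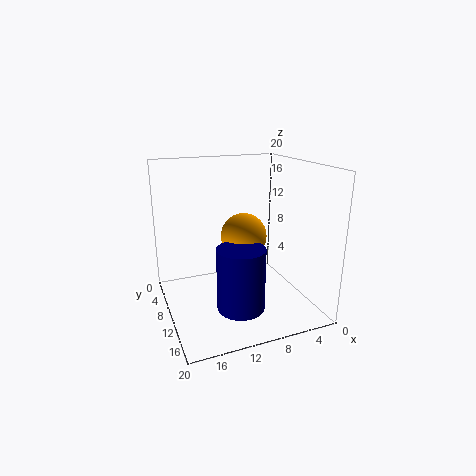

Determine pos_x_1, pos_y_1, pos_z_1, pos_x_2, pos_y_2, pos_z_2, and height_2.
pos_x_1 = 10
pos_y_1 = 12
pos_z_1 = 11
pos_x_2 = 12
pos_y_2 = 16
pos_z_2 = 3
height_2 = 8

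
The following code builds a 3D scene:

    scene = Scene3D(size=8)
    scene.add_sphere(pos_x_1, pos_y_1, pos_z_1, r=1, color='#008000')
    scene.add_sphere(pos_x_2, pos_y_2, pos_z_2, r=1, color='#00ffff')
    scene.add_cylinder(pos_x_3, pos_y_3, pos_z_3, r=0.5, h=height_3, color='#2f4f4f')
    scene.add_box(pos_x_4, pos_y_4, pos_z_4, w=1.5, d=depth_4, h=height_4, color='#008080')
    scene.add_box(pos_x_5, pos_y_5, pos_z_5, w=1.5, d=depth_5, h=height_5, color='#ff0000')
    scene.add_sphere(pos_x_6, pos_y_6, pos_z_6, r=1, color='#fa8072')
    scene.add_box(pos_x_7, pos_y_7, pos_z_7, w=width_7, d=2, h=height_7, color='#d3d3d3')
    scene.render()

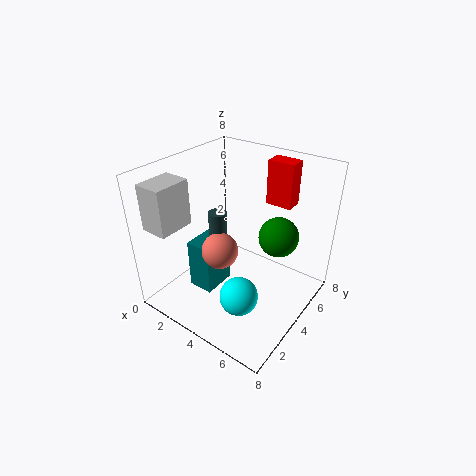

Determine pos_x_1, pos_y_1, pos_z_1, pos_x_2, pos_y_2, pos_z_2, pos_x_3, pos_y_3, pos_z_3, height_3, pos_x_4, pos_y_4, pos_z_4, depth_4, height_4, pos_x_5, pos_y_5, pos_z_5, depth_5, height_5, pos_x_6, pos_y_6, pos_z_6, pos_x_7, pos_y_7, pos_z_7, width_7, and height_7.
pos_x_1 = 6.5; pos_y_1 = 4; pos_z_1 = 5; pos_x_2 = 5.5; pos_y_2 = 2; pos_z_2 = 2; pos_x_3 = 3; pos_y_3 = 3.5; pos_z_3 = 3; height_3 = 2.5; pos_x_4 = 1.5; pos_y_4 = 2.5; pos_z_4 = 0.5; depth_4 = 2; height_4 = 3; pos_x_5 = 4.5; pos_y_5 = 6; pos_z_5 = 5.5; depth_5 = 1; height_5 = 2.5; pos_x_6 = 3.5; pos_y_6 = 3; pos_z_6 = 3.5; pos_x_7 = 0.5; pos_y_7 = 0.5; pos_z_7 = 5; width_7 = 1.5; height_7 = 2.5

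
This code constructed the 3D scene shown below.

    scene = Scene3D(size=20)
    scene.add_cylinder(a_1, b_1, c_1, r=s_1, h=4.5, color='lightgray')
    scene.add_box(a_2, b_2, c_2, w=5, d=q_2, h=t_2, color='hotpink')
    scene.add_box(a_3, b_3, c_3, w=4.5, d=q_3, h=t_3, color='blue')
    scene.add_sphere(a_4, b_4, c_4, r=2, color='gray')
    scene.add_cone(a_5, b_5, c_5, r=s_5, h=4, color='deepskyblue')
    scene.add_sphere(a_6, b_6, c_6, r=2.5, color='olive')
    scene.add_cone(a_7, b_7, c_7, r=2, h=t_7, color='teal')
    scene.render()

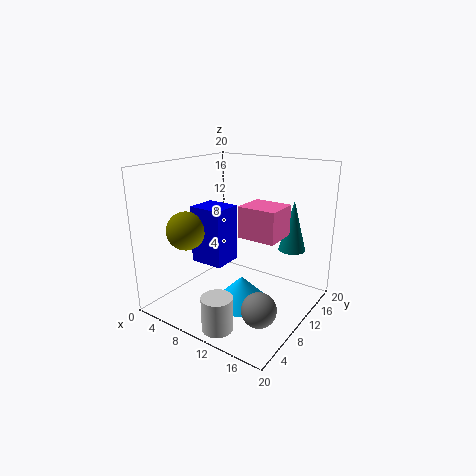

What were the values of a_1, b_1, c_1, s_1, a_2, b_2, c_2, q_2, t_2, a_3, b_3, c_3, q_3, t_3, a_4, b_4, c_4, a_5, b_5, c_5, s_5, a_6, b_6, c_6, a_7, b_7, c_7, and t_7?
a_1 = 12, b_1 = 2.5, c_1 = 0.5, s_1 = 2, a_2 = 12, b_2 = 7, c_2 = 11.5, q_2 = 4.5, t_2 = 4, a_3 = 6, b_3 = 5, c_3 = 7.5, q_3 = 4, t_3 = 7.5, a_4 = 18, b_4 = 2.5, c_4 = 5.5, a_5 = 11, b_5 = 9.5, c_5 = 0.5, s_5 = 4, a_6 = 6, b_6 = 4, c_6 = 12, a_7 = 15, b_7 = 17, c_7 = 7, t_7 = 7.5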